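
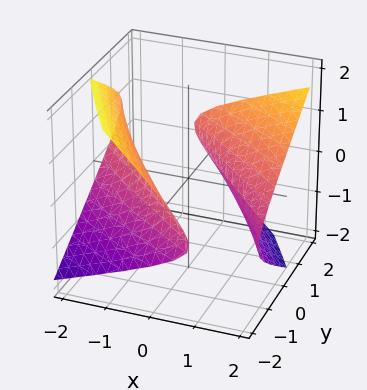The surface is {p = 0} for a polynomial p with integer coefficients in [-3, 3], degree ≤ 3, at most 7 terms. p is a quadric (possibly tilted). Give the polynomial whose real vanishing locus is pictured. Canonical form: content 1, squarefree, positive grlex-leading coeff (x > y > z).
1. I count 2 distinct pieces. Treating them together as one polynomial.
2. deg p = 2. A generic line meets the surface in up to 2 points.
3. From the axis intercepts and sections: it misses every integer gridline on the z-axis.
4. Assembling these constraints gives the stated polynomial.

x^2 + 2*x*y - 2*x*z + y^2 - 3*z^2 - 2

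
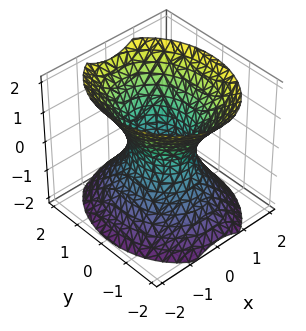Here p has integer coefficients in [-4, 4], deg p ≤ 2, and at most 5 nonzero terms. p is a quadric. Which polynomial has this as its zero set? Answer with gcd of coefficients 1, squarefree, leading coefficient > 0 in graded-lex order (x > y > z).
1. The degree is 2 — one connected sheet with a waist; a quadric.
2. Symmetries: it's symmetric under z → −z, forcing even powers of z; mirror symmetry x ↦ −x ⇒ only even powers of x; the y ↦ −y reflection is a symmetry, so y appears only in even powers.
3. Checking where it meets the axes: among the integer gridlines, it crosses the y-axis at y ∈ {-1, 1}; no z-intercept at any integer in the box.
4. These observations pin down the coefficients.

3*x^2 + 2*y^2 - 2*z^2 - 2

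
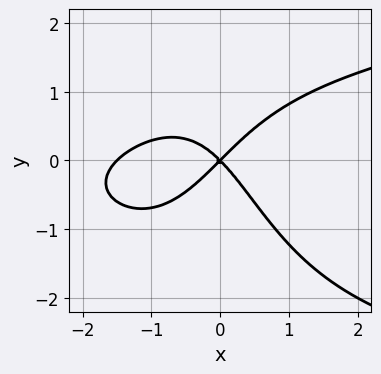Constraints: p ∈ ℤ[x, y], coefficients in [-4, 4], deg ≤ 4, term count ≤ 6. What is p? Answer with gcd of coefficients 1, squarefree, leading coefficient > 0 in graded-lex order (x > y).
2*x^2*y^2 - 2*x^3 + 2*x^2*y - 3*x^2 + 3*y^2

(a) deg p = 4. No degree-3 curve has this shape.
(b) Checking where it meets the axes: one y-axis crossing is at y = 0; it meets the x-axis at x = 0 (among the integer gridlines).
(c) Putting this together gives p.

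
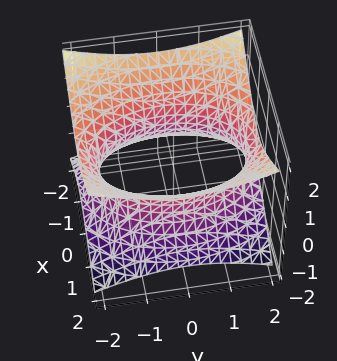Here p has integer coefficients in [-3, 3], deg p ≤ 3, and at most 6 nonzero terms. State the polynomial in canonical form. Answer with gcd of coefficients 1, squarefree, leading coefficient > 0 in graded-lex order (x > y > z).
2*x^2 + y^2 - 3*z^2 - 3

First, the degree is 2 — one connected sheet with a waist; a quadric.
Then, symmetries: the y ↦ −y reflection is a symmetry, so y appears only in even powers; mirror symmetry z ↦ −z ⇒ only even powers of z; the x ↦ −x reflection is a symmetry, so x appears only in even powers.
Then, from the visible intercepts: no z-intercept at any integer in the box.
Finally, these observations pin down the coefficients.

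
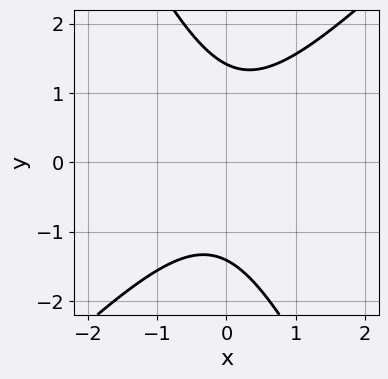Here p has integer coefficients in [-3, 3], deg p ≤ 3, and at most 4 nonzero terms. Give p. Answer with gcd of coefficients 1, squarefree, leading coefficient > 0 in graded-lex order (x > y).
2*x^2 - x*y - y^2 + 2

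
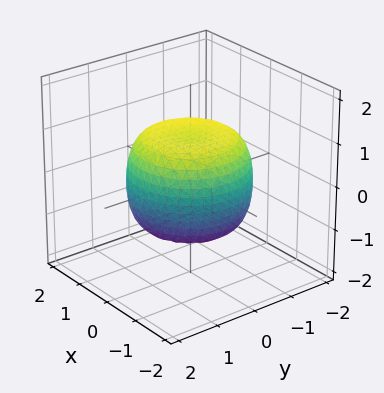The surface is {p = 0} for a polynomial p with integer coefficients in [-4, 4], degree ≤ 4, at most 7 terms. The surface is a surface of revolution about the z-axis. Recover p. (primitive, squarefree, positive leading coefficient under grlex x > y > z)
(a) The degree is 4 — a generic line meets the surface in up to 4 points.
(b) By symmetry, the z-axis is an axis of rotation, so x and y enter only as x² + y².
(c) Checking where it meets the axes: the z-axis gridline crossings are at z ∈ {-1, 1}; a circular section at z = -1 has radius exactly 1.
(d) Assembling these constraints gives the stated polynomial.

2*x^4 + 4*x^2*y^2 + 2*y^4 - 2*x^2 - 2*y^2 + 3*z^2 - 3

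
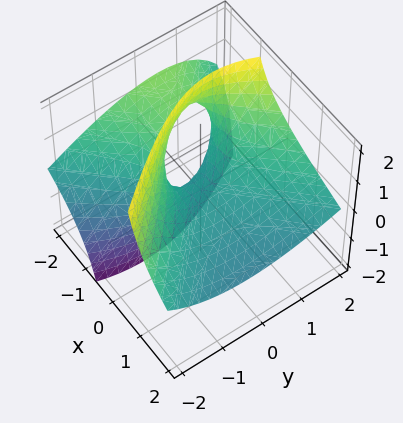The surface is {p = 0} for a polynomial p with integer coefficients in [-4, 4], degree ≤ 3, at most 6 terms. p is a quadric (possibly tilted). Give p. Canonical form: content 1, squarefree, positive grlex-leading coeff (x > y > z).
x^2 + 3*x*z - y^2 + y*z + 2*z

1. Degree: a generic line meets the surface in up to 2 points, so deg p = 2.
2. Against the integer gridlines: it meets the z-axis at z = 0 (among the integer gridlines); one x-axis crossing is at x = 0.
3. Putting this together gives p.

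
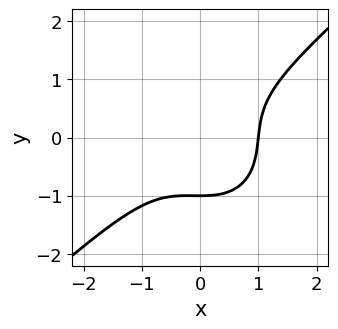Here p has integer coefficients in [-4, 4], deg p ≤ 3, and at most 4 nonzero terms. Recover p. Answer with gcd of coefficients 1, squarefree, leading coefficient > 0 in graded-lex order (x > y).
1. Degree: a generic line meets the curve in up to 3 points, so deg p = 3.
2. From the axis intercepts and sections: it meets the y-axis at y = -1 (among the integer gridlines); it crosses the x-axis at the gridline x = 1.
3. Putting this together gives p.

3*x^3 - x^2*y - 3*y^3 - 3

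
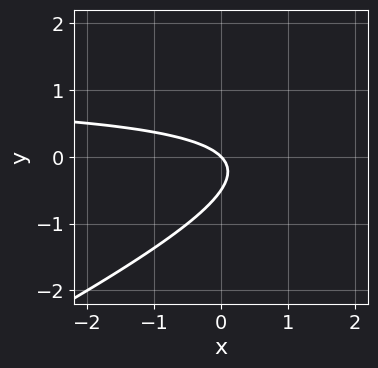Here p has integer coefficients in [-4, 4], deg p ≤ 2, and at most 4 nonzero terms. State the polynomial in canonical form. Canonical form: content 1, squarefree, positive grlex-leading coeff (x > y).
1. The degree is 2 — the shape is more complex than any degree-1 curve.
2. From the visible intercepts: it crosses the x-axis at the gridline x = 0; one y-axis crossing is at y = 0.
3. These observations pin down the coefficients.

x*y - 2*y^2 - x - y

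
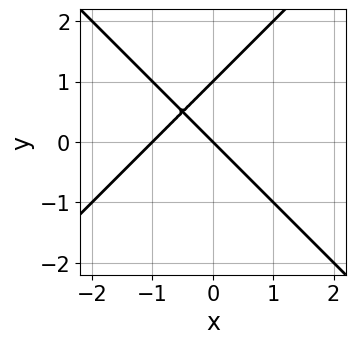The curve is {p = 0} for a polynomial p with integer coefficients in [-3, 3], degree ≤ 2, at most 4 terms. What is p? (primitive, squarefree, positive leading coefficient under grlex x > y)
1. Degree: no degree-1 curve has this shape, so deg p = 2.
2. From the axis intercepts and sections: the x-axis gridline crossings are at x ∈ {-1, 0}; among the integer gridlines, it crosses the y-axis at y ∈ {0, 1}.
3. Fitting integer coefficients to these (and the overall shape) gives p.

x^2 - y^2 + x + y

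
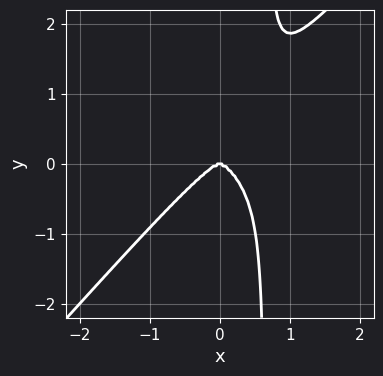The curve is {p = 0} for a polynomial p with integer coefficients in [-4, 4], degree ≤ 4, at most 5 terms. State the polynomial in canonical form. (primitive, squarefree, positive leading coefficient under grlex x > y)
First, deg p = 4.
Next, observable constraints: it meets the y-axis at y = 0 (among the integer gridlines); it crosses the x-axis at the gridline x = 0.
Finally, solving for integer coefficients yields p as stated.

3*x^4 + x^2*y^2 - 3*x*y^3 + 2*y^3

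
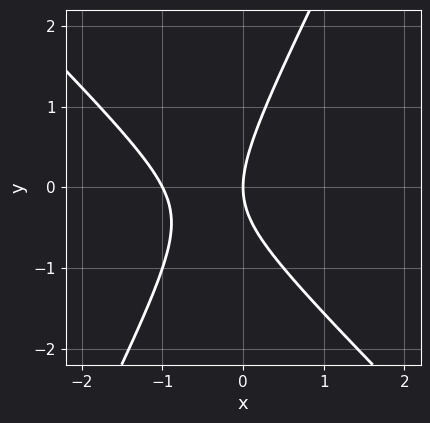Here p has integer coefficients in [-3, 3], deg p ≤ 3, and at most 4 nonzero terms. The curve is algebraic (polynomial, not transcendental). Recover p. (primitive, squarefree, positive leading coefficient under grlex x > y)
First, deg p = 2. No degree-1 curve has this shape.
Then, from the visible intercepts: it meets the y-axis at y = 0 (among the integer gridlines); among the integer gridlines, it crosses the x-axis at x ∈ {-1, 0}.
Finally, matching integer coefficients to the picture gives p.

2*x^2 + x*y - y^2 + 2*x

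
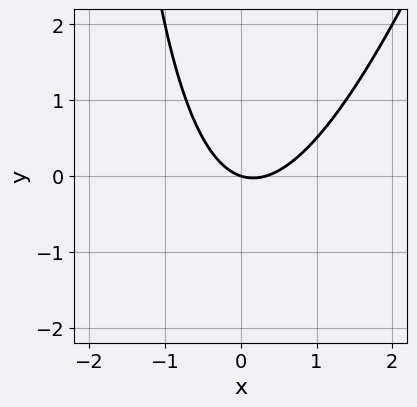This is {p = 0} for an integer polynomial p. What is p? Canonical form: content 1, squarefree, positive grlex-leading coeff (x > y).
First, deg p = 2. No degree-1 curve has this shape.
Next, against the integer gridlines: it crosses the y-axis at the gridline y = 0; one x-axis crossing is at x = 0.
Finally, putting this together gives p.

3*x^2 - x*y - x - 3*y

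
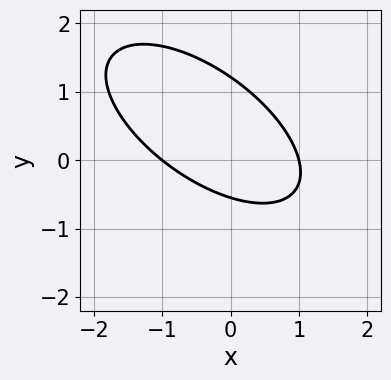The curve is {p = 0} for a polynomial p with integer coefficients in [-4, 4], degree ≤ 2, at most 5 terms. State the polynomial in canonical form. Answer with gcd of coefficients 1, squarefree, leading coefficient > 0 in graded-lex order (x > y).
1. Degree: no degree-1 curve has this shape, so deg p = 2.
2. Against the integer gridlines: among the integer gridlines, it crosses the x-axis at x ∈ {-1, 1}.
3. Putting this together gives p.

2*x^2 + 3*x*y + 3*y^2 - 2*y - 2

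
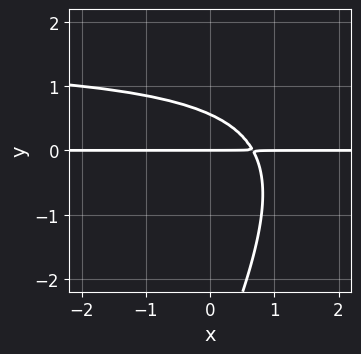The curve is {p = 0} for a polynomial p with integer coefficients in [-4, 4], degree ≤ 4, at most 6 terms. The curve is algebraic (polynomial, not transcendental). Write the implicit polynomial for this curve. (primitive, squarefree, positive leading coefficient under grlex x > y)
First, the degree is 3 — a generic line meets the curve in up to 3 points.
Next, reading off the gridlines: the visible x-axis segment lies entirely on the curve; it crosses the y-axis at the gridline y = 0.
Finally, matching integer coefficients to the picture gives p.

2*x*y^2 - y^3 - 3*x*y - 3*y^2 + 2*y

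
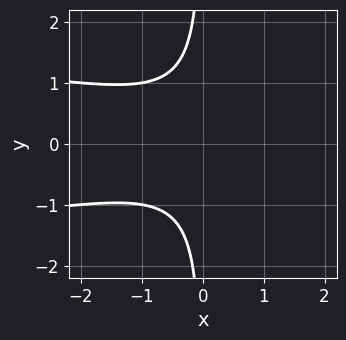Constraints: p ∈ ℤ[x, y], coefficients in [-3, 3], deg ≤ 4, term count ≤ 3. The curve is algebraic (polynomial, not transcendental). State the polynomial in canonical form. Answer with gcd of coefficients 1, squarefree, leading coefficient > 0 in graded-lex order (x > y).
3*x*y^2 + x^2 + 2

1. Degree: the shape is more complex than any degree-2 curve, so deg p = 3.
2. Symmetries: it's symmetric under y → −y, forcing even powers of y.
3. Against the integer gridlines: the curve avoids every integer x-axis point in the box; the curve avoids every integer y-axis point in the box.
4. Together with the visible shape, these determine p as stated.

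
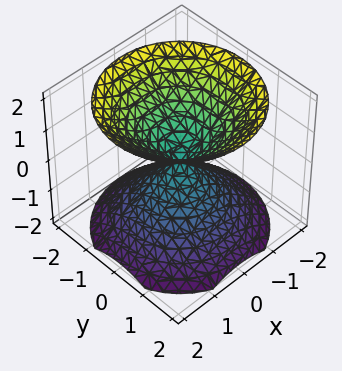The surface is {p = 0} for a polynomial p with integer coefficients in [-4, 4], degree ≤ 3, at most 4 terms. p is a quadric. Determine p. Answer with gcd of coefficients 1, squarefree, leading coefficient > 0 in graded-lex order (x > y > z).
x^2 + y^2 - z^2

1. I count 2 distinct pieces.
2. Degree: two nappes meeting at a single point; a quadric, so deg p = 2.
3. Symmetry: the z-axis is an axis of rotation, so x and y enter only as x² + y²; mirror symmetry z ↦ −z ⇒ only even powers of z.
4. Reading off the gridlines: it meets the z-axis at z = 0 (among the integer gridlines); a circular section at z = -1 has radius exactly 1; it meets the y-axis at y = 0 (among the integer gridlines).
5. Fitting integer coefficients to these (and the overall shape) gives p.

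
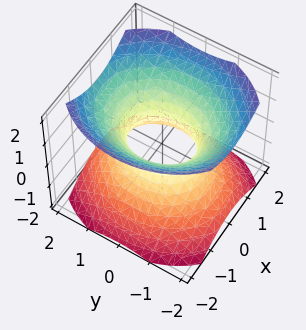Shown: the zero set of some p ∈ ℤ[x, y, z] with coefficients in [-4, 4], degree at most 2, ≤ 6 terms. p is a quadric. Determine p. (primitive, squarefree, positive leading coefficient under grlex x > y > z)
3*x^2 + 2*y^2 - 3*z^2 - 2

First, the degree is 2 — an hourglass — one-sheet hyperboloid; a quadric.
Next, symmetries: the y ↦ −y reflection is a symmetry, so y appears only in even powers; mirror symmetry z ↦ −z ⇒ only even powers of z; mirror symmetry x ↦ −x ⇒ only even powers of x.
Next, from the axis intercepts and sections: it misses every integer gridline on the z-axis; the y-axis gridline crossings are at y ∈ {-1, 1}.
Finally, assembling these constraints gives the stated polynomial.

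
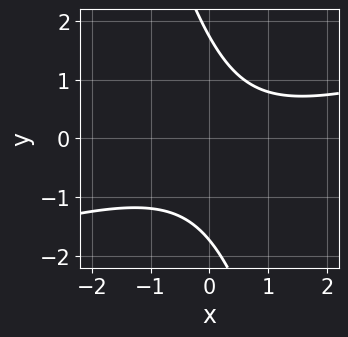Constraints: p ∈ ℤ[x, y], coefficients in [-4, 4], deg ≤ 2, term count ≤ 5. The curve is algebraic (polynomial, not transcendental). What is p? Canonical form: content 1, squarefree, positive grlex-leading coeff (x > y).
x^2 - 3*x*y - y^2 - x + 3

(a) deg p = 2. A generic line meets the curve in up to 2 points.
(b) Observable constraints: it misses every integer gridline on the x-axis.
(c) Putting this together gives p.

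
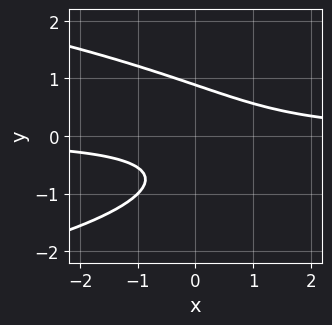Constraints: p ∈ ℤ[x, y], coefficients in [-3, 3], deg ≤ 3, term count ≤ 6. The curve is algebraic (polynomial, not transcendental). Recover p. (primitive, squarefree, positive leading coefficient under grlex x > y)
First, degree: the shape is more complex than any degree-2 curve, so deg p = 3.
Next, from the visible intercepts: no x-intercept at any integer in the box.
Finally, these observations pin down the coefficients.

3*y^3 + 3*x*y + y^2 - y - 2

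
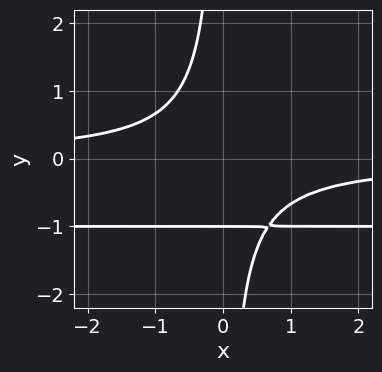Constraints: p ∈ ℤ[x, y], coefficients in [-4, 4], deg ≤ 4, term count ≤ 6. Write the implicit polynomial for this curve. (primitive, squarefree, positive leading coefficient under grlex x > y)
3*x*y^2 + 3*x*y + 2*y + 2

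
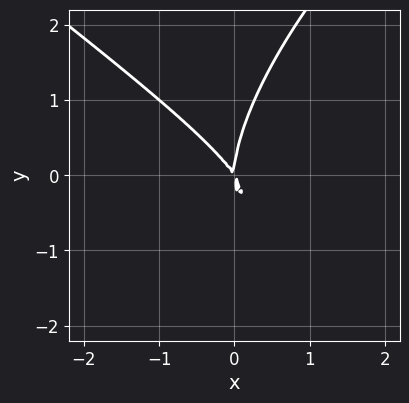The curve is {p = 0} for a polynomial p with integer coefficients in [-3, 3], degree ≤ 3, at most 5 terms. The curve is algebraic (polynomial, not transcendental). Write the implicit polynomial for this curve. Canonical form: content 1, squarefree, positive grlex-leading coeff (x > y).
x^3 - x*y^2 + y^3 - 3*x^2 - 2*x*y

(a) deg p = 3. The shape is more complex than any degree-2 curve.
(b) Reading off the gridlines: it crosses the x-axis at the gridline x = 0; it meets the y-axis at y = 0 (among the integer gridlines).
(c) Putting this together gives p.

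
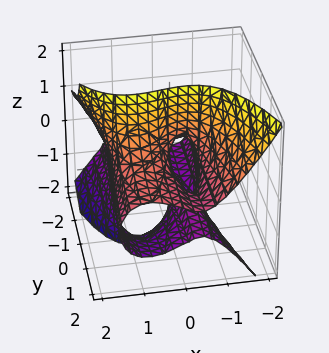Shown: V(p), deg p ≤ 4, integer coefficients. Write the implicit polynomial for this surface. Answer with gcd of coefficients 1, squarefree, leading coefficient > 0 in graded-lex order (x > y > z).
(a) deg p = 3.
(b) Checking where it meets the axes: the visible y-axis segment lies entirely on the surface; it crosses the x-axis at the gridline x = 0; the visible z-axis segment lies entirely on the surface.
(c) Assembling these constraints gives the stated polynomial.

3*x^3 + 3*y*z^2 - 2*x^2 + 3*y*z - 3*x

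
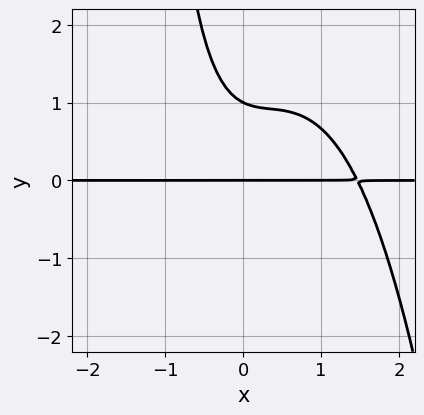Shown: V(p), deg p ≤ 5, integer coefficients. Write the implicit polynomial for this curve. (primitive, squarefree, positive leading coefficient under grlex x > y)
2*x^3*y - 2*x^2*y + x*y^2 + 2*y^2 - 2*y

1. The degree is 4 — no degree-3 curve has this shape.
2. From the visible intercepts: among the integer gridlines, it crosses the y-axis at y ∈ {0, 1}; the visible x-axis segment lies entirely on the curve.
3. Assembling these constraints gives the stated polynomial.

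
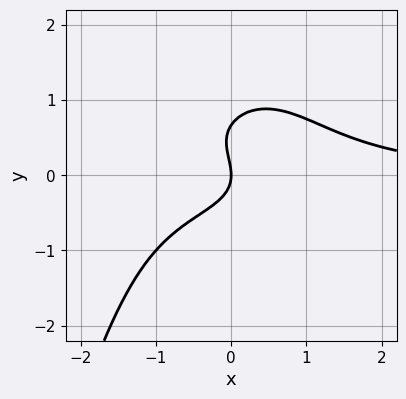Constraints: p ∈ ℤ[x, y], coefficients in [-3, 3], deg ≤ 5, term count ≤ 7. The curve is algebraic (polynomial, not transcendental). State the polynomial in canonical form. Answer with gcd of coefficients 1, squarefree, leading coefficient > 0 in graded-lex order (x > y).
x^3*y + 2*x^2*y^2 + 3*y^3 - 2*y^2 - 2*x

(a) The degree is 4 — a generic line meets the curve in up to 4 points.
(b) Reading off the gridlines: one x-axis crossing is at x = 0; it meets the y-axis at y = 0 (among the integer gridlines).
(c) Putting this together gives p.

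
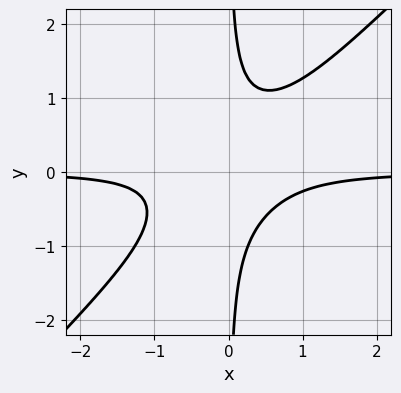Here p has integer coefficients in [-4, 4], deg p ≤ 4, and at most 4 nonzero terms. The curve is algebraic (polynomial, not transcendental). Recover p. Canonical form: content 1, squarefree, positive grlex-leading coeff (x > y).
3*x^2*y - 3*x*y^2 + 1

First, the degree is 3 — no degree-2 curve has this shape.
Next, observable constraints: the curve avoids every integer x-axis point in the box; it misses every integer gridline on the y-axis.
Finally, these observations pin down the coefficients.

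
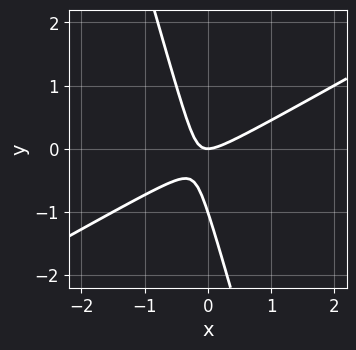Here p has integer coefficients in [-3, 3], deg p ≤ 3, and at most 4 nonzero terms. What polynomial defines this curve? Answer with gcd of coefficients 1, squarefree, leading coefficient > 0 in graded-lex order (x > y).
deg p = 2. No degree-1 curve has this shape.
From the axis intercepts and sections: it crosses the x-axis at the gridline x = 0; the y-axis gridline crossings are at y ∈ {-1, 0}.
Fitting integer coefficients to these (and the overall shape) gives p.

2*x^2 - 3*x*y - y^2 - y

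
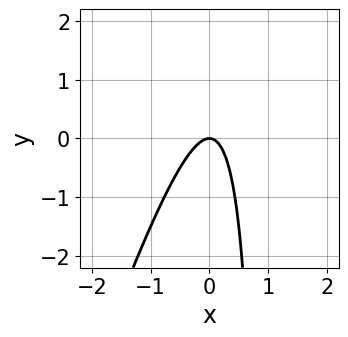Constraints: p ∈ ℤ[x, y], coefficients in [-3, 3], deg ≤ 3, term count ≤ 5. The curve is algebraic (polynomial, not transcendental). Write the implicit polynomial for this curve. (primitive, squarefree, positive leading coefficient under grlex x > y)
3*x^2 - x*y + y

(a) The degree is 2 — the shape is more complex than any degree-1 curve.
(b) Checking where it meets the axes: it crosses the y-axis at the gridline y = 0; it meets the x-axis at x = 0 (among the integer gridlines).
(c) Putting this together gives p.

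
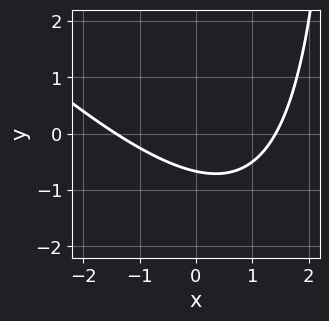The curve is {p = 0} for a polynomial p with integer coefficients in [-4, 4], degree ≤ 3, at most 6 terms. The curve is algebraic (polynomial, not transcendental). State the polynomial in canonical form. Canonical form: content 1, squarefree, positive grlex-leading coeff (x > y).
x^2 + x*y - 3*y - 2

First, degree: a generic line meets the curve in up to 2 points, so deg p = 2.
Finally, matching integer coefficients to the picture gives p.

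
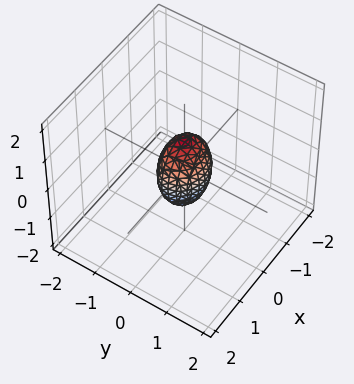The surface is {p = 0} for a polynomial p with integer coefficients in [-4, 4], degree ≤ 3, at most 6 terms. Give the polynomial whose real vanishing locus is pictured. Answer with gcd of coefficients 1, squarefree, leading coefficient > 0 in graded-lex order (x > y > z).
First, deg p = 2.
Next, symmetries: the x ↦ −x reflection is a symmetry, so x appears only in even powers; it's symmetric under z → −z, forcing even powers of z; it's symmetric under y → −y, forcing even powers of y.
Next, from the axis intercepts and sections: among the integer gridlines, it crosses the z-axis at z ∈ {-1, 1}.
Finally, solving for integer coefficients yields p as stated.

2*x^2 + 3*y^2 + z^2 - 1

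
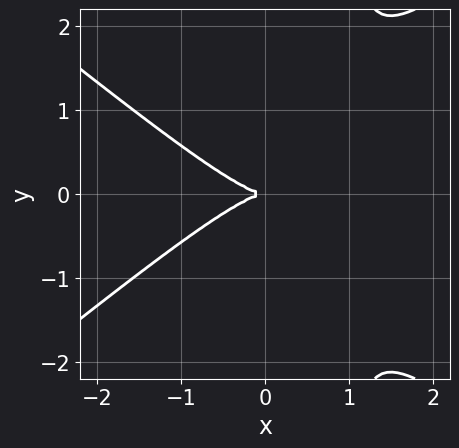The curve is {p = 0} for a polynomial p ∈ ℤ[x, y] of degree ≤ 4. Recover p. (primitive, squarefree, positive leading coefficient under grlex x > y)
2*x^3 - 3*x*y^2 + 3*y^2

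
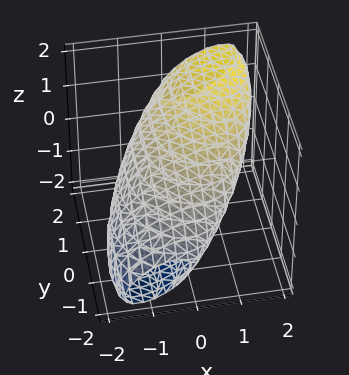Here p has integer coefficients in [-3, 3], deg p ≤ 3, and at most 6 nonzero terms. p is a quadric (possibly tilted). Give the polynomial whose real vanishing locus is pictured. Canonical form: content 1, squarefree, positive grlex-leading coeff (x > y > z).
2*x^2 - 3*x*z + y^2 - 2*y*z + 3*z^2 - 3

1. The degree is 2 — no degree-1 surface has this shape.
2. Observable constraints: the z-axis gridline crossings are at z ∈ {-1, 1}.
3. These observations pin down the coefficients.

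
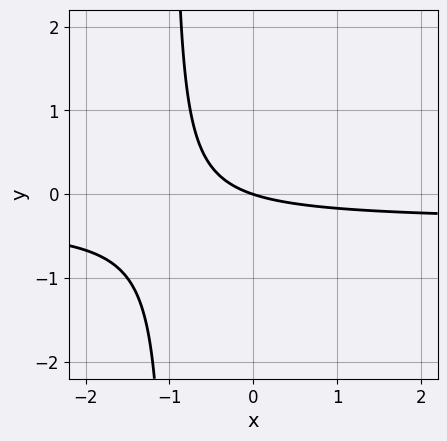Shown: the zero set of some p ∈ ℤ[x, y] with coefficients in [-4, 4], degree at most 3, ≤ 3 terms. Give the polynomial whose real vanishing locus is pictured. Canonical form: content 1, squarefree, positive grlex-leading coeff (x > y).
3*x*y + x + 3*y

First, deg p = 2. A generic line meets the curve in up to 2 points.
Next, checking where it meets the axes: one y-axis crossing is at y = 0; it meets the x-axis at x = 0 (among the integer gridlines).
Finally, solving for integer coefficients yields p as stated.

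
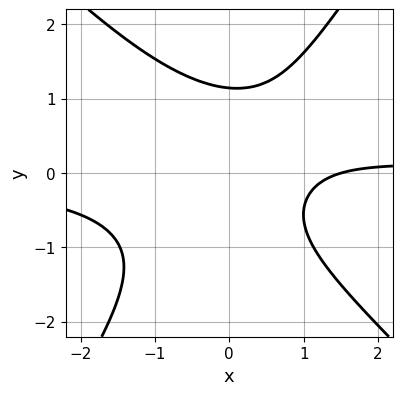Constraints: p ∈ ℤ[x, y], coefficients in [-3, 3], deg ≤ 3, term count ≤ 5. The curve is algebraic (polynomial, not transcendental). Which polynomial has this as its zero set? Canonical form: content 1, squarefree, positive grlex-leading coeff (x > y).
First, deg p = 3. No degree-2 curve has this shape.
Finally, putting this together gives p.

3*x^2*y + x*y^2 - 2*y^3 - 2*x + 3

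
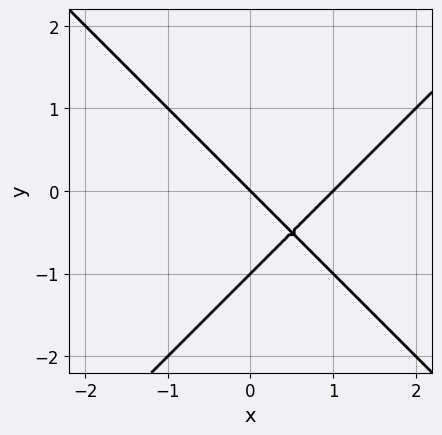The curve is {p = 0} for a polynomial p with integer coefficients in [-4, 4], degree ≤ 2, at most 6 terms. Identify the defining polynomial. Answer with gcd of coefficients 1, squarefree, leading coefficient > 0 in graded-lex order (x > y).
(a) The degree is 2 — the shape is more complex than any degree-1 curve.
(b) From the visible intercepts: the y-axis gridline crossings are at y ∈ {-1, 0}; among the integer gridlines, it crosses the x-axis at x ∈ {0, 1}.
(c) These observations pin down the coefficients.

x^2 - y^2 - x - y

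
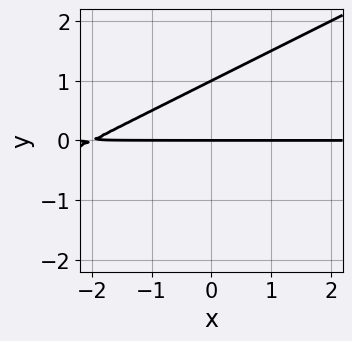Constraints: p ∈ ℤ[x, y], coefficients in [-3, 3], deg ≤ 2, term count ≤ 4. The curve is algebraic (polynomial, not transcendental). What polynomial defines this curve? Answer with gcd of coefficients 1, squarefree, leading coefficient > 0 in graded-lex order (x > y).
The degree is 2 — a generic line meets the curve in up to 2 points.
From the axis intercepts and sections: the y-axis gridline crossings are at y ∈ {0, 1}; the visible x-axis segment lies entirely on the curve.
The integer polynomial consistent with all of this is the stated p.

x*y - 2*y^2 + 2*y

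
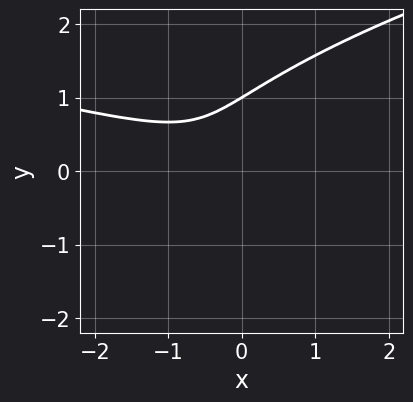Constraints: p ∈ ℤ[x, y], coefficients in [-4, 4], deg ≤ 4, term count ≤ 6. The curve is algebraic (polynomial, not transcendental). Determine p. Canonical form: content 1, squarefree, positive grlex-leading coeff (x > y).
deg p = 3. A generic line meets the curve in up to 3 points.
Against the integer gridlines: it misses every integer gridline on the x-axis; one y-axis crossing is at y = 1.
Putting this together gives p.

3*y^3 - x^2 - 3*x*y - 2*y^2 - 1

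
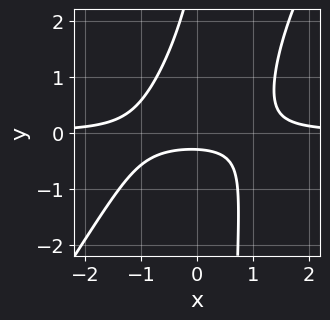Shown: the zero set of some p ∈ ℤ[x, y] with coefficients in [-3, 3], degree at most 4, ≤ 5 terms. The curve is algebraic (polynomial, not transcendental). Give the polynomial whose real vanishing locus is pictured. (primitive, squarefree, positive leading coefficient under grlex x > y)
First, deg p = 3.
Then, checking where it meets the axes: no x-intercept at any integer in the box.
Finally, fitting integer coefficients to these (and the overall shape) gives p.

3*x^2*y - 2*x*y^2 + y^2 - 3*y - 1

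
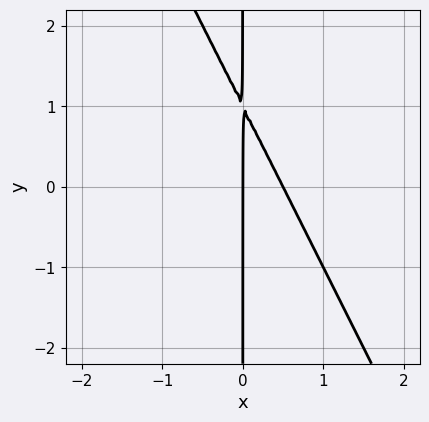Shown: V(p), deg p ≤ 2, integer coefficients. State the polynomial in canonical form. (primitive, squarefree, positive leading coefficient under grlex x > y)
2*x^2 + x*y - x

(a) deg p = 2. The shape is more complex than any degree-1 curve.
(b) Reading off the gridlines: the visible y-axis segment lies entirely on the curve; one x-axis crossing is at x = 0.
(c) These observations pin down the coefficients.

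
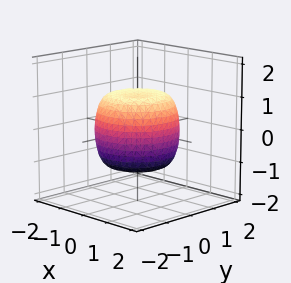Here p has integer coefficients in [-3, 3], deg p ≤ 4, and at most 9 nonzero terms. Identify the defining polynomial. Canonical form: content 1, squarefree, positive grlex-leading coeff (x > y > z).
x^4 + 2*x^2*y^2 + y^4 - x^2 - y^2 + z^2 - 1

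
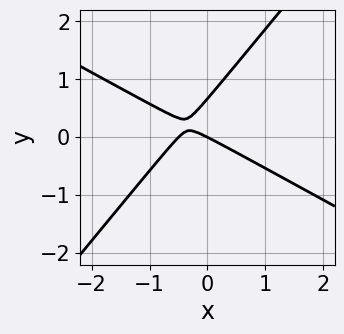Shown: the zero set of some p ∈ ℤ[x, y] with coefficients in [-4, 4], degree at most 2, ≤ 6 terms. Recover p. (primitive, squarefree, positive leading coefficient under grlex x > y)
1. The degree is 2 — a generic line meets the curve in up to 2 points.
2. Reading off the gridlines: it meets the x-axis at x = 0 (among the integer gridlines); it crosses the y-axis at the gridline y = 0.
3. Assembling these constraints gives the stated polynomial.

2*x^2 + 2*x*y - 3*y^2 + x + 2*y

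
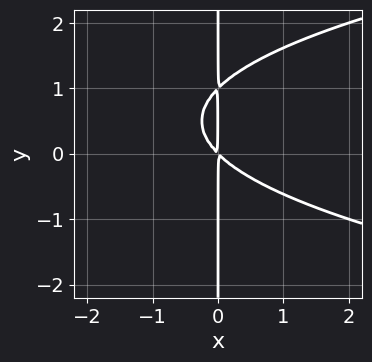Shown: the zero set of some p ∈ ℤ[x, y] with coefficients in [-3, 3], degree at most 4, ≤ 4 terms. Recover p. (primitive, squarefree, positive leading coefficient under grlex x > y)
x*y^2 - x^2 - x*y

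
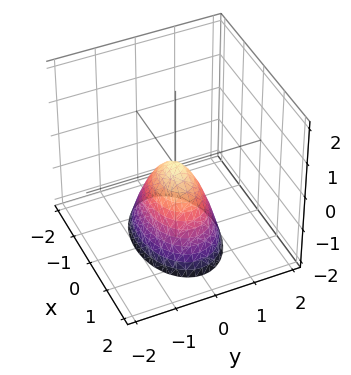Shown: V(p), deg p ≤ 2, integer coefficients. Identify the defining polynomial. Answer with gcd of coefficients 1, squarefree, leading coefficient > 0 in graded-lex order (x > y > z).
(a) The degree is 2 — a single bowl opening along one axis; a quadric.
(b) Symmetries: mirror symmetry y ↦ −y ⇒ only even powers of y; it's symmetric under x → −x, forcing even powers of x.
(c) Observable constraints: one y-axis crossing is at y = 0; one z-axis crossing is at z = 0.
(d) Fitting integer coefficients to these (and the overall shape) gives p.

x^2 + 2*y^2 + z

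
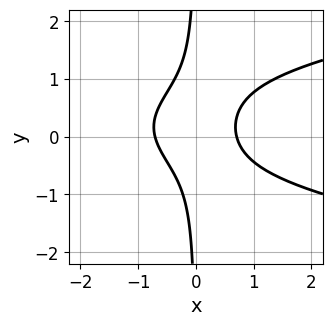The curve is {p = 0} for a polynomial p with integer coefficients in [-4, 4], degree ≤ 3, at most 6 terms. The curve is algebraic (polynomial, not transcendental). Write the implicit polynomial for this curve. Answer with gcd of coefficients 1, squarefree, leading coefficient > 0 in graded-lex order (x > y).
3*x*y^2 - 2*x^2 - x*y + 1

deg p = 3. No degree-2 curve has this shape.
Reading off the gridlines: it misses every integer gridline on the y-axis.
Matching integer coefficients to the picture gives p.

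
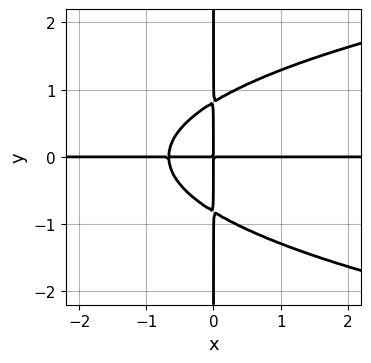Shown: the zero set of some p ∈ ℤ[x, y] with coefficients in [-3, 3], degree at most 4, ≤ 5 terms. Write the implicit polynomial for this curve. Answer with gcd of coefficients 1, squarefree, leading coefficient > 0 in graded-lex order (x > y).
3*x*y^3 - 3*x^2*y - 2*x*y

deg p = 4.
Reading off the gridlines: the visible y-axis segment lies entirely on the curve; the visible x-axis segment lies entirely on the curve.
Together with the visible shape, these determine p as stated.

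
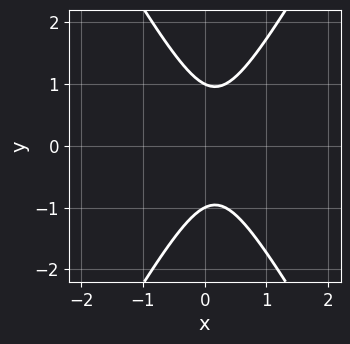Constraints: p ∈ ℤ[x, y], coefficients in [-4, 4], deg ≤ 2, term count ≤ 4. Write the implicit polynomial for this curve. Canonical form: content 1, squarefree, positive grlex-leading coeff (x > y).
(a) Degree: a generic line meets the curve in up to 2 points, so deg p = 2.
(b) Symmetries: mirror symmetry y ↦ −y ⇒ only even powers of y.
(c) From the axis intercepts and sections: no x-intercept at any integer in the box; among the integer gridlines, it crosses the y-axis at y ∈ {-1, 1}.
(d) Together with the visible shape, these determine p as stated.

3*x^2 - y^2 - x + 1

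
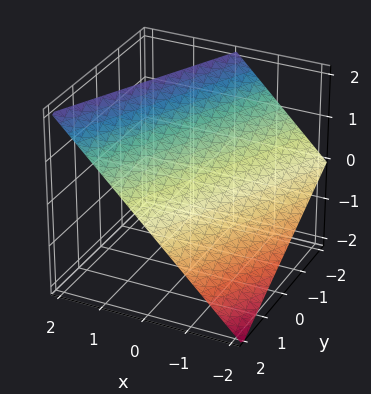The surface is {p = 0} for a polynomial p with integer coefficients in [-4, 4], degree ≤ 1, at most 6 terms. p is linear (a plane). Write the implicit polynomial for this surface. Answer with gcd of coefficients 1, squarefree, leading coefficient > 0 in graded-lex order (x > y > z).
2*x - y - 2*z + 2

1. Degree: every cross-section is a straight line — this is a plane, so deg p = 1.
2. Observable constraints: one x-axis crossing is at x = -1; it meets the y-axis at y = 2 (among the integer gridlines); it meets the z-axis at z = 1 (among the integer gridlines).
3. These observations pin down the coefficients.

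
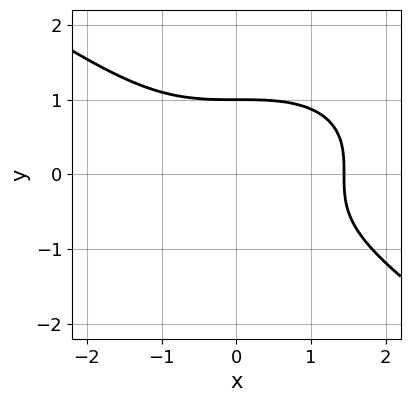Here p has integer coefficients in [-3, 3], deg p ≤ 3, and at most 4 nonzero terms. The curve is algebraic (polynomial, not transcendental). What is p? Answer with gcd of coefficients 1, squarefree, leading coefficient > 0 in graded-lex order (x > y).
x^3 + 3*y^3 - 3

First, the degree is 3 — a generic line meets the curve in up to 3 points.
Then, from the visible intercepts: it crosses the y-axis at the gridline y = 1.
Finally, these observations pin down the coefficients.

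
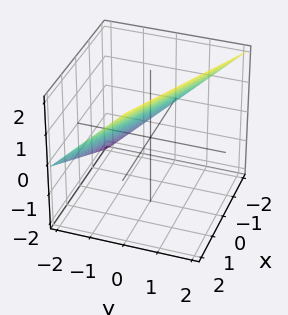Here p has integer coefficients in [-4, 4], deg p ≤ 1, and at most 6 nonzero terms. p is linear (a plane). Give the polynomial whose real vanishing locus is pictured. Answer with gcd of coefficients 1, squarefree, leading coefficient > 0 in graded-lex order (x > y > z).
1. deg p = 1.
2. Observable constraints: it meets the y-axis at y = -1 (among the integer gridlines); it meets the z-axis at z = 1 (among the integer gridlines); it meets the x-axis at x = -2 (among the integer gridlines).
3. Together with the visible shape, these determine p as stated.

x + 2*y - 2*z + 2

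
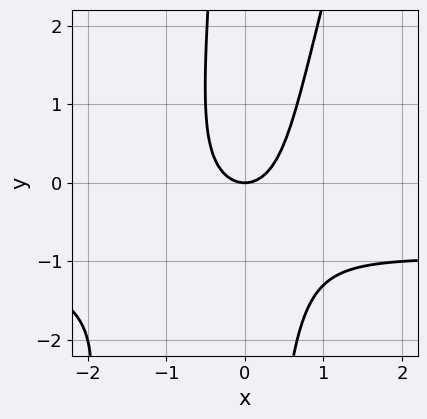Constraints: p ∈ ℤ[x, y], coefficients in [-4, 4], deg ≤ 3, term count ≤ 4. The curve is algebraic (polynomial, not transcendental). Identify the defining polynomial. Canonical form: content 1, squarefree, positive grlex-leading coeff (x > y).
1. The degree is 3 — the shape is more complex than any degree-2 curve.
2. Against the integer gridlines: it meets the x-axis at x = 0 (among the integer gridlines); it crosses the y-axis at the gridline y = 0.
3. These observations pin down the coefficients.

3*x^2*y - x*y^2 + 3*x^2 - 2*y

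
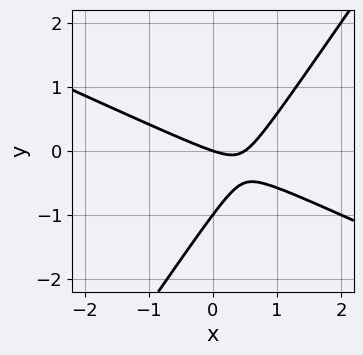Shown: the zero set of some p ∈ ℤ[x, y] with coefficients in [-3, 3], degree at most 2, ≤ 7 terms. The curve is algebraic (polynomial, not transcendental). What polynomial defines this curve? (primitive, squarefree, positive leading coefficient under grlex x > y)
1. The degree is 2 — a generic line meets the curve in up to 2 points.
2. From the axis intercepts and sections: it crosses the x-axis at the gridline x = 0; among the integer gridlines, it crosses the y-axis at y ∈ {-1, 0}.
3. Putting this together gives p.

2*x^2 + 3*x*y - 3*y^2 - x - 3*y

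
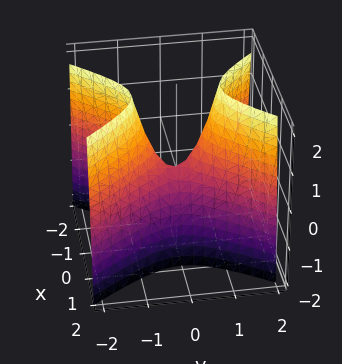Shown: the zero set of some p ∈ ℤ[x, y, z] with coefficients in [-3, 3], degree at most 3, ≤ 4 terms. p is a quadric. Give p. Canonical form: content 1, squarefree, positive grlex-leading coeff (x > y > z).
Degree: a saddle surface; a quadric, so deg p = 2.
Symmetries: the x ↦ −x reflection is a symmetry, so x appears only in even powers; the y ↦ −y reflection is a symmetry, so y appears only in even powers.
From the visible intercepts: it meets the z-axis at z = 0 (among the integer gridlines); one y-axis crossing is at y = 0.
Matching integer coefficients to the picture gives p.

3*x^2 - 2*y^2 + z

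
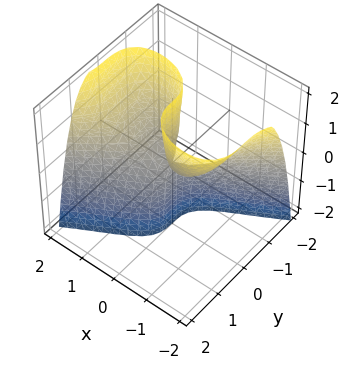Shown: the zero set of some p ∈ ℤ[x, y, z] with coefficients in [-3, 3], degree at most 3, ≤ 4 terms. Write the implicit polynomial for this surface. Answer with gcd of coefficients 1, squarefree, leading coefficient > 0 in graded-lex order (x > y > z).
x^3 - 3*y^3 - 2*x*z

First, deg p = 3. No degree-2 surface has this shape.
Then, from the axis intercepts and sections: the visible z-axis segment lies entirely on the surface; it crosses the y-axis at the gridline y = 0; it meets the x-axis at x = 0 (among the integer gridlines).
Finally, together with the visible shape, these determine p as stated.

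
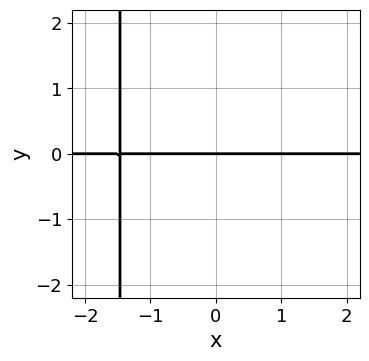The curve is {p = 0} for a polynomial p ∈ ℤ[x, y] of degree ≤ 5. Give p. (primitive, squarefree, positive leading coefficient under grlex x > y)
x^3*y + x^2*y + y

1. The degree is 4 — no degree-3 curve has this shape.
2. From the visible intercepts: the visible x-axis segment lies entirely on the curve; it crosses the y-axis at the gridline y = 0.
3. Assembling these constraints gives the stated polynomial.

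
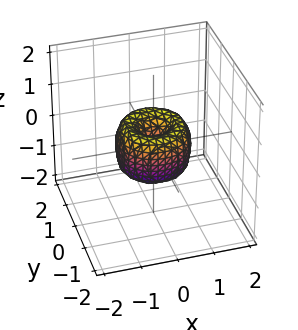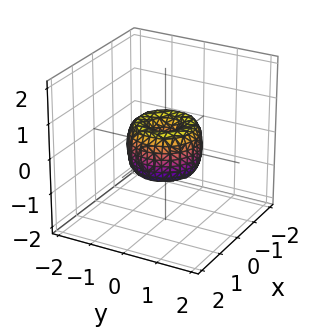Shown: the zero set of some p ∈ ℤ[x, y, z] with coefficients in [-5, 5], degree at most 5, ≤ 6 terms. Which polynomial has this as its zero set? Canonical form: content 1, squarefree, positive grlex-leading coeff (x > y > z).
2*x^4 + 4*x^2*y^2 + 2*y^4 - 2*x^2 - 2*y^2 + z^2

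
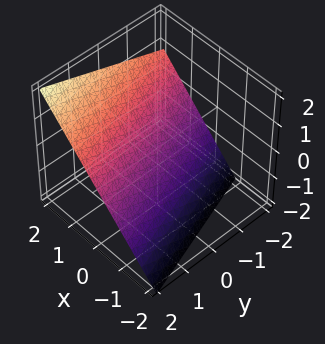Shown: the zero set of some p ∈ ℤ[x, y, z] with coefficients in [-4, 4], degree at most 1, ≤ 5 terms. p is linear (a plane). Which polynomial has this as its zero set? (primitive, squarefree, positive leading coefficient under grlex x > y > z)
(a) The degree is 1 — the surface is flat (a plane).
(b) Observable constraints: it meets the y-axis at y = 2 (among the integer gridlines).
(c) Together with the visible shape, these determine p as stated.

3*x + y - 3*z - 2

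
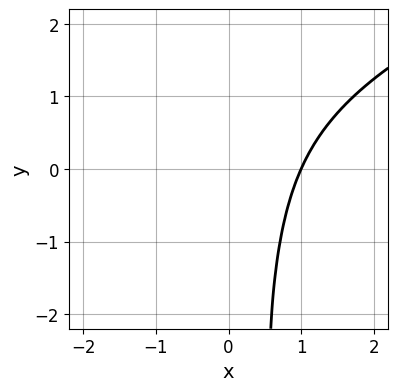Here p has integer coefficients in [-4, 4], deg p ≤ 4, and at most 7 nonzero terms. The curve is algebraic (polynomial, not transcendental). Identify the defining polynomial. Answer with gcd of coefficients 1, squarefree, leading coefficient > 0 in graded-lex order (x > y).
First, deg p = 4. The shape is more complex than any degree-3 curve.
Next, checking where it meets the axes: no y-intercept at any integer in the box; one x-axis crossing is at x = 1.
Finally, matching integer coefficients to the picture gives p.

x^2*y^2 - 3*x^3 + 2*x^2*y + 2*x*y + 3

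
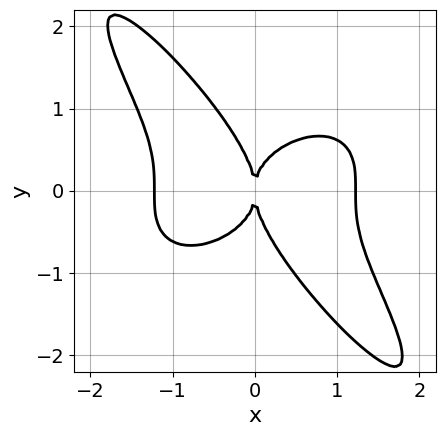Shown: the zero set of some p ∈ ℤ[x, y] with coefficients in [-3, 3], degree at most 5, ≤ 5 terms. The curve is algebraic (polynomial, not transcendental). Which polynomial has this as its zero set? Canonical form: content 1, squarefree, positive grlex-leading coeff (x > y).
(a) Degree: no degree-3 curve has this shape, so deg p = 4.
(b) Checking where it meets the axes: it crosses the x-axis at the gridline x = 0; it crosses the y-axis at the gridline y = 0.
(c) Putting this together gives p.

2*x^4 + 3*x*y^3 + 2*y^4 - 3*x^2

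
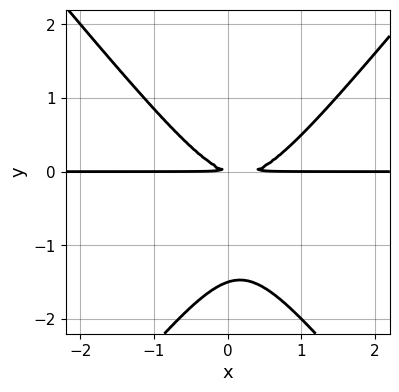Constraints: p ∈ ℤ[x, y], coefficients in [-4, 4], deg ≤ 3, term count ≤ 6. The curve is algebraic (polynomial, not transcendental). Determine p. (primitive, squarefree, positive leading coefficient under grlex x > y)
1. The degree is 3 — the shape is more complex than any degree-2 curve.
2. Checking where it meets the axes: the visible x-axis segment lies entirely on the curve.
3. Putting this together gives p.

3*x^2*y - 2*y^3 - x*y - 3*y^2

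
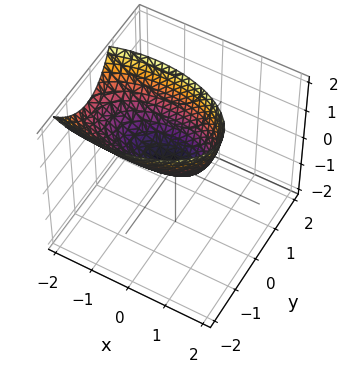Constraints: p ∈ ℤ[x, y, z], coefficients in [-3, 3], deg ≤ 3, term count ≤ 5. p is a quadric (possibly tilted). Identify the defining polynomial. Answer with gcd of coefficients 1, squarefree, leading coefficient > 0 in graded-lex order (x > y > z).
1. Degree: the shape is more complex than any degree-1 surface, so deg p = 2.
2. From the axis intercepts and sections: it crosses the x-axis at the gridline x = 0; one z-axis crossing is at z = 0.
3. These observations pin down the coefficients.

x^2 + x*z + 3*y^2 + y*z - 2*z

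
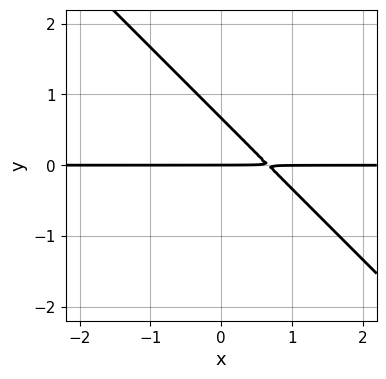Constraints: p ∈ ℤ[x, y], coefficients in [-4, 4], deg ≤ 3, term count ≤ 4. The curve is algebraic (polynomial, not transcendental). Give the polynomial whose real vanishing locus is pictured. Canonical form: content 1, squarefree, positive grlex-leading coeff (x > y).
1. deg p = 2. No degree-1 curve has this shape.
2. Against the integer gridlines: every point of the x-axis in the box is on the curve; it crosses the y-axis at the gridline y = 0.
3. Matching integer coefficients to the picture gives p.

3*x*y + 3*y^2 - 2*y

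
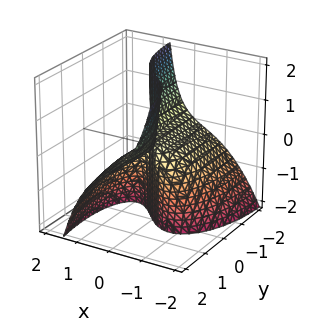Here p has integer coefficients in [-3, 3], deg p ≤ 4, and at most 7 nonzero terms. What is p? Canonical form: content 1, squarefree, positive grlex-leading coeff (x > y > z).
(a) Degree: no degree-2 surface has this shape, so deg p = 3.
(b) Against the integer gridlines: the visible y-axis segment lies entirely on the surface; the visible z-axis segment lies entirely on the surface.
(c) Putting this together gives p.

3*x^3 + x*y^2 - x*y*z + 3*x*z + 3*y*z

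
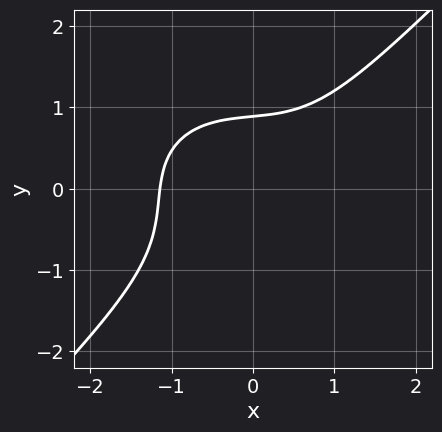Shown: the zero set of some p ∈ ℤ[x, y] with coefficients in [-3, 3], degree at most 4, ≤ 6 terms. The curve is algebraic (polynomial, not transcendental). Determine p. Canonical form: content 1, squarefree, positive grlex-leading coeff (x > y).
First, the degree is 3 — the shape is more complex than any degree-2 curve.
Finally, putting this together gives p.

2*x^3 + x*y^2 - 3*y^3 - y + 3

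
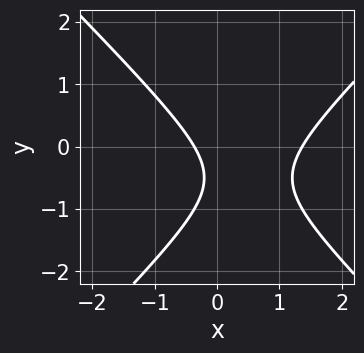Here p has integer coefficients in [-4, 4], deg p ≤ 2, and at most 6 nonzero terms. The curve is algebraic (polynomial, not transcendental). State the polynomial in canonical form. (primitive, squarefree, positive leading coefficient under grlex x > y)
1. Degree: the shape is more complex than any degree-1 curve, so deg p = 2.
2. Reading off the gridlines: the curve avoids every integer y-axis point in the box.
3. The integer polynomial consistent with all of this is the stated p.

2*x^2 - 2*y^2 - 2*x - 2*y - 1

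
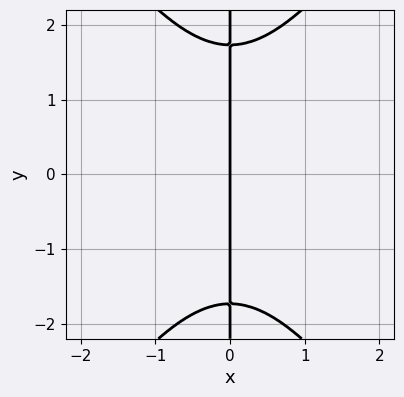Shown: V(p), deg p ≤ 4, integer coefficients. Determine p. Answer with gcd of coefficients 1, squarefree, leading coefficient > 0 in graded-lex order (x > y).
(a) deg p = 3. The shape is more complex than any degree-2 curve.
(b) Symmetries: it's symmetric under y → −y, forcing even powers of y.
(c) Observable constraints: every point of the y-axis in the box is on the curve; it crosses the x-axis at the gridline x = 0.
(d) The integer polynomial consistent with all of this is the stated p.

2*x^3 - x*y^2 + 3*x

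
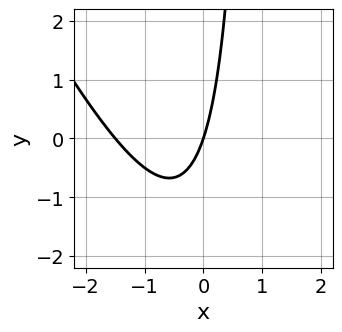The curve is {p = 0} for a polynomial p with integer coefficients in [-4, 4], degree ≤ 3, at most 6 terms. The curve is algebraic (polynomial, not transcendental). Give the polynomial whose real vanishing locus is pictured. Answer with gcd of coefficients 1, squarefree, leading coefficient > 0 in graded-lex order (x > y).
2*x^2 + x*y + 3*x - y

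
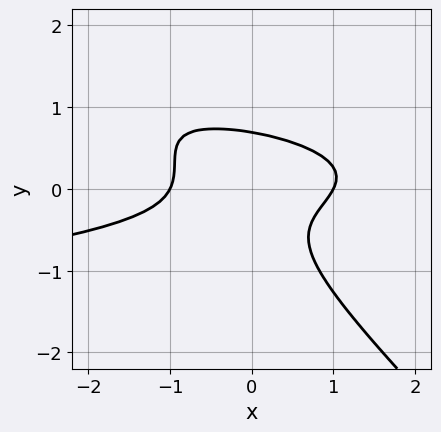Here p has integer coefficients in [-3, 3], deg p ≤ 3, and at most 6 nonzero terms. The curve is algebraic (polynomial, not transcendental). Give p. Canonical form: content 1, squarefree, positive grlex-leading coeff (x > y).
3*x*y^2 + 3*y^3 + x^2 - x*y - 1

1. deg p = 3.
2. Reading off the gridlines: the x-axis gridline crossings are at x ∈ {-1, 1}.
3. Assembling these constraints gives the stated polynomial.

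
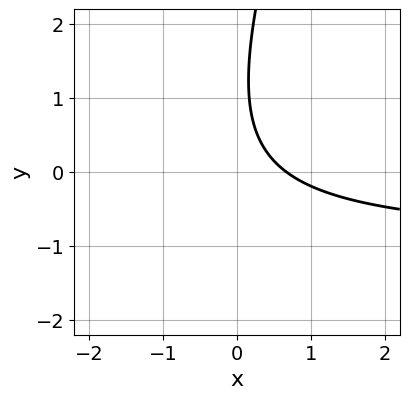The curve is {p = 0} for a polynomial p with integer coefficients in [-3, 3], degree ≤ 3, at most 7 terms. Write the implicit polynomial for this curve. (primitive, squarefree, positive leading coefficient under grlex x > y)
3*x*y - y^2 + 3*x + 2*y - 2

(a) The degree is 2 — a generic line meets the curve in up to 2 points.
(b) Reading off the gridlines: the curve avoids every integer y-axis point in the box.
(c) The integer polynomial consistent with all of this is the stated p.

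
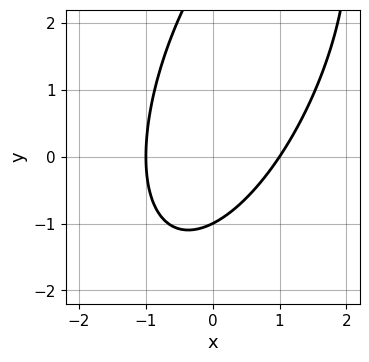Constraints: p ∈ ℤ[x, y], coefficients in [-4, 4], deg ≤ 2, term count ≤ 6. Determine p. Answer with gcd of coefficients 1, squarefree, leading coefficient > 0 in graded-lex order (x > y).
First, degree: no degree-1 curve has this shape, so deg p = 2.
Next, checking where it meets the axes: it crosses the y-axis at the gridline y = -1; the x-axis gridline crossings are at x ∈ {-1, 1}.
Finally, these observations pin down the coefficients.

3*x^2 - 2*x*y + y^2 - 2*y - 3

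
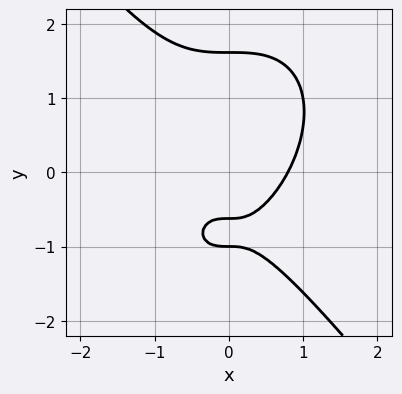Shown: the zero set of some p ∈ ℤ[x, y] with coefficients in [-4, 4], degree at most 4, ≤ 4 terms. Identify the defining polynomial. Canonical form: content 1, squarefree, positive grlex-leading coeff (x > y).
2*x^3 + y^3 - 2*y - 1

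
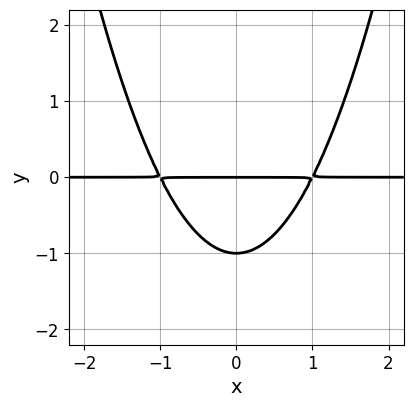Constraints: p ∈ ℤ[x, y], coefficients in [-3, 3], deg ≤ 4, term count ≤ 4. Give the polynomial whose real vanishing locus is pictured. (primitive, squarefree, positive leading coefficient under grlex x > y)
x^2*y - y^2 - y

(a) deg p = 3. The shape is more complex than any degree-2 curve.
(b) Symmetries: the x ↦ −x reflection is a symmetry, so x appears only in even powers.
(c) From the visible intercepts: the y-axis gridline crossings are at y ∈ {-1, 0}; every point of the x-axis in the box is on the curve.
(d) Fitting integer coefficients to these (and the overall shape) gives p.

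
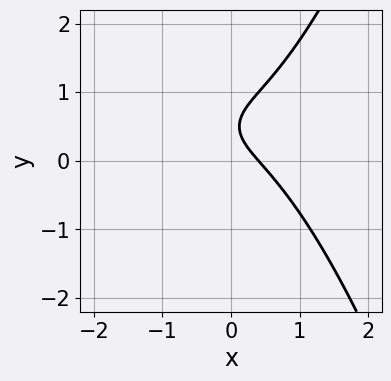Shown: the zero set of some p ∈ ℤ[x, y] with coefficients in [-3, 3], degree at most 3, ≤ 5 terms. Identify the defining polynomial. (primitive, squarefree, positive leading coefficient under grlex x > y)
3*x^3 - 3*y^2 + 2*x + 3*y - 1

(a) The degree is 3 — a generic line meets the curve in up to 3 points.
(b) Against the integer gridlines: no y-intercept at any integer in the box.
(c) These observations pin down the coefficients.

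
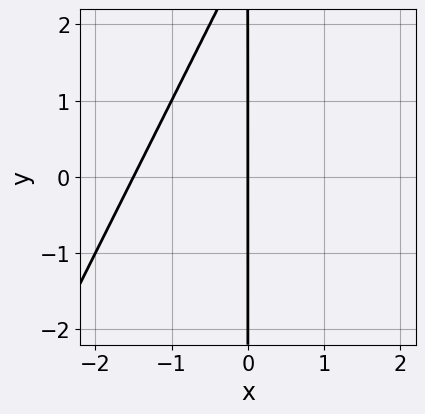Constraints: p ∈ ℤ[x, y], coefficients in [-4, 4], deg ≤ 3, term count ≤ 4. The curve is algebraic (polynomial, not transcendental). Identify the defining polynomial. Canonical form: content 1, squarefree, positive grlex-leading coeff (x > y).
2*x^2 - x*y + 3*x

1. deg p = 2. The shape is more complex than any degree-1 curve.
2. From the axis intercepts and sections: one x-axis crossing is at x = 0; the visible y-axis segment lies entirely on the curve.
3. Together with the visible shape, these determine p as stated.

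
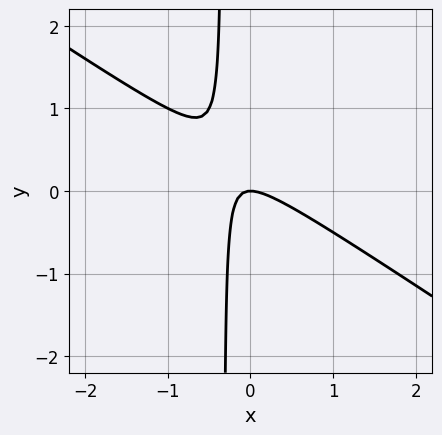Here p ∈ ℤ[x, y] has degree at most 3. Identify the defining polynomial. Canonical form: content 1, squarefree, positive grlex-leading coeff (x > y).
2*x^2 + 3*x*y + y

(a) Degree: a generic line meets the curve in up to 2 points, so deg p = 2.
(b) From the visible intercepts: it meets the y-axis at y = 0 (among the integer gridlines); it meets the x-axis at x = 0 (among the integer gridlines).
(c) Solving for integer coefficients yields p as stated.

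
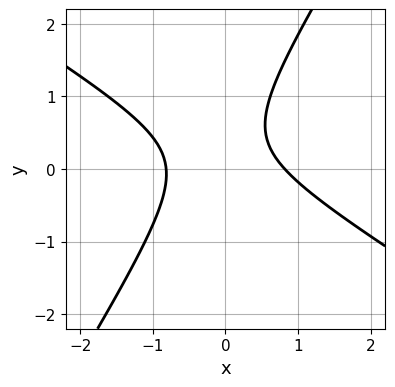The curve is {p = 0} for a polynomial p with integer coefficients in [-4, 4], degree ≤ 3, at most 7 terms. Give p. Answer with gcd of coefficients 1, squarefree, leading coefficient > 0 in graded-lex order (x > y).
3*x^2 + 3*x*y - 3*y^2 + 2*y - 2

(a) deg p = 2. The shape is more complex than any degree-1 curve.
(b) Observable constraints: no y-intercept at any integer in the box.
(c) These observations pin down the coefficients.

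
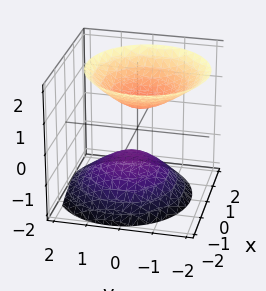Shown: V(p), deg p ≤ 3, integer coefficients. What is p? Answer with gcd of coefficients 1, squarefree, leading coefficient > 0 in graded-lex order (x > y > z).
3*x^2 + 3*y^2 + y*z - 3*z^2 + 2

(a) The picture has 2 separate pieces. Treating them together as one polynomial.
(b) Degree: no degree-1 surface has this shape, so deg p = 2.
(c) Checking where it meets the axes: the surface avoids every integer x-axis point in the box; no y-intercept at any integer in the box.
(d) The integer polynomial consistent with all of this is the stated p.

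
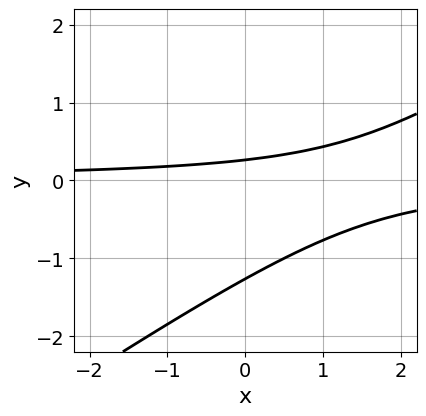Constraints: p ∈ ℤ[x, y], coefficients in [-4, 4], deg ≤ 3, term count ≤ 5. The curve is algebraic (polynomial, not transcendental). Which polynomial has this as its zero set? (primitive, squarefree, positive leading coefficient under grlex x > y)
2*x*y - 3*y^2 - 3*y + 1

(a) Degree: the shape is more complex than any degree-1 curve, so deg p = 2.
(b) Against the integer gridlines: no x-intercept at any integer in the box.
(c) Together with the visible shape, these determine p as stated.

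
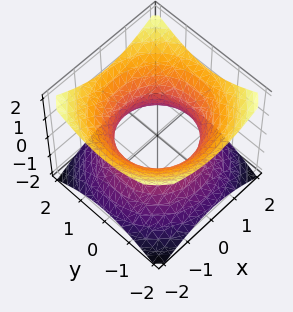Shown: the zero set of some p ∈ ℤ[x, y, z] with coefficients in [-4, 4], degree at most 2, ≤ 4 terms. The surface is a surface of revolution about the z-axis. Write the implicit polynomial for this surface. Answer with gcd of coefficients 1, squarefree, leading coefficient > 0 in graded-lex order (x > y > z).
1. deg p = 2. A generic line meets the surface in up to 2 points.
2. Symmetries: the z-axis is an axis of rotation, so x and y enter only as x² + y².
3. From the axis intercepts and sections: it misses every integer gridline on the z-axis; a circular section at z = -1 has radius between 1 and 2.
4. Fitting integer coefficients to these (and the overall shape) gives p.

2*x^2 + 2*y^2 - 3*z^2 - 3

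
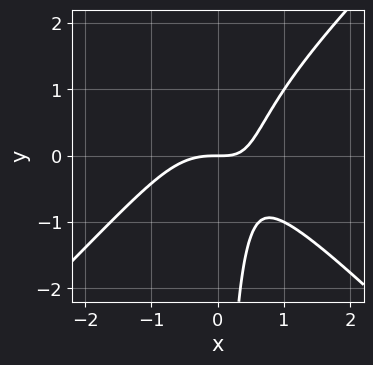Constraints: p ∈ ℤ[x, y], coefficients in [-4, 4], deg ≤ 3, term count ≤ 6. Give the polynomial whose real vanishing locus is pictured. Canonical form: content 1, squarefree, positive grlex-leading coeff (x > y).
The degree is 3 — no degree-2 curve has this shape.
Against the integer gridlines: one x-axis crossing is at x = 0; it meets the y-axis at y = 0 (among the integer gridlines).
Assembling these constraints gives the stated polynomial.

x^3 - x*y^2 + x*y - y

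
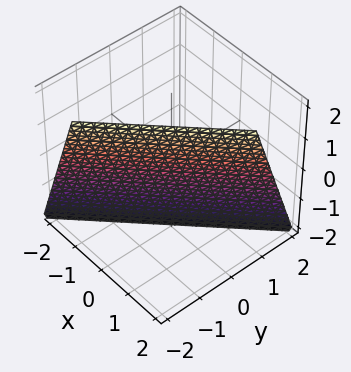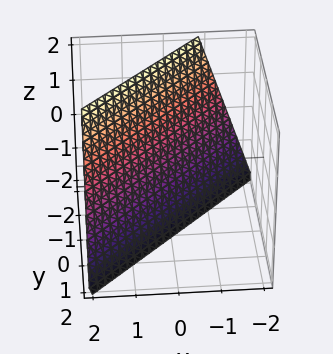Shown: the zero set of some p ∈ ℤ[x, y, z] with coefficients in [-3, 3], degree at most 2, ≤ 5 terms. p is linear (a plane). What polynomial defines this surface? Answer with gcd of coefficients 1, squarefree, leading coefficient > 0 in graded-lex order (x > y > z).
The degree is 1 — every cross-section is a straight line — this is a plane.
Observable constraints: it meets the z-axis at z = -2 (among the integer gridlines).
Solving for integer coefficients yields p as stated.

3*x - 3*y - z - 2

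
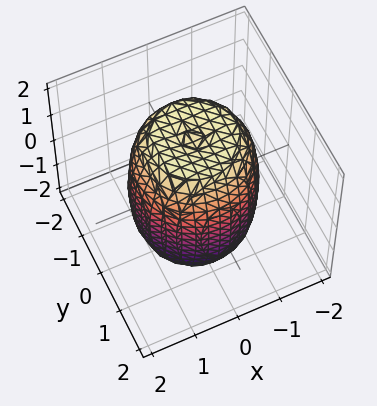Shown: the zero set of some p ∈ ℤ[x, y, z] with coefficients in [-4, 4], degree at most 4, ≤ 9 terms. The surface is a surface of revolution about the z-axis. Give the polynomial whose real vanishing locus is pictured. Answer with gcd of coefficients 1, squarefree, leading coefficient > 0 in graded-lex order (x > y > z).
1. deg p = 4.
2. Symmetries: rotational symmetry about the z-axis ⇒ p depends on x, y only through x² + y².
3. Checking where it meets the axes: a circular section at z = 1 has radius between 1 and 2.
4. Fitting integer coefficients to these (and the overall shape) gives p.

2*x^4 + 4*x^2*y^2 + 2*y^4 - 2*x^2 - 2*y^2 + z^2 - 3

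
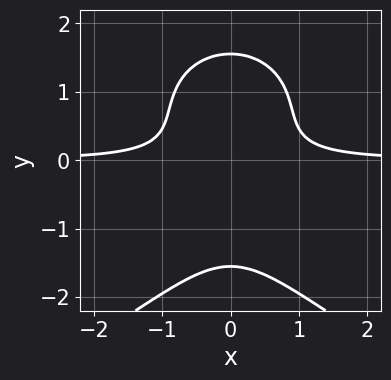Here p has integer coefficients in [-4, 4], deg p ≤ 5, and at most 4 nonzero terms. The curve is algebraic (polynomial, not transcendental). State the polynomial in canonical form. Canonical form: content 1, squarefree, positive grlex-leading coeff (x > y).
y^4 + 3*x^2*y - 2*y^2 - 1

1. The degree is 4 — the shape is more complex than any degree-3 curve.
2. Symmetries: mirror symmetry x ↦ −x ⇒ only even powers of x.
3. Against the integer gridlines: no x-intercept at any integer in the box.
4. Solving for integer coefficients yields p as stated.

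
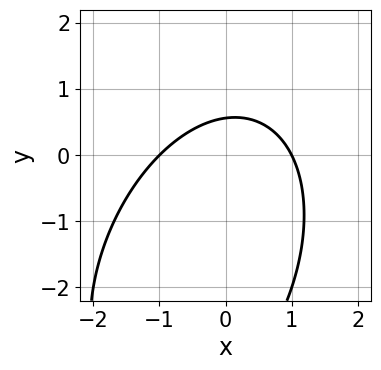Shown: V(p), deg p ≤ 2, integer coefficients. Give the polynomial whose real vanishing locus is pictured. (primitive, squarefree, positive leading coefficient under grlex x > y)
(a) The degree is 2 — the shape is more complex than any degree-1 curve.
(b) From the visible intercepts: among the integer gridlines, it crosses the x-axis at x ∈ {-1, 1}.
(c) Matching integer coefficients to the picture gives p.

2*x^2 - x*y + y^2 + 3*y - 2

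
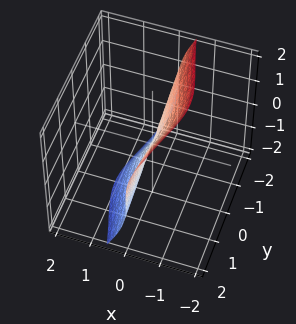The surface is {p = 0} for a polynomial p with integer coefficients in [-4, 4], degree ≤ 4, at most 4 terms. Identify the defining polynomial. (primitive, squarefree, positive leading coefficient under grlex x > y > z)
deg p = 3. A generic line meets the surface in up to 3 points.
From the axis intercepts and sections: every point of the x-axis in the box is on the surface; the visible y-axis segment lies entirely on the surface.
Together with the visible shape, these determine p as stated.

2*x*y^2 + 2*x*z^2 + z^3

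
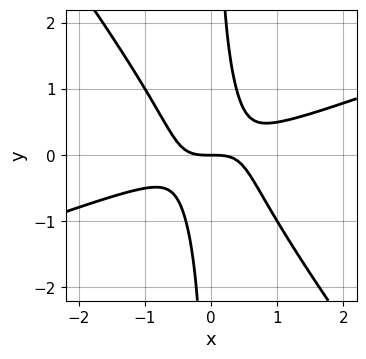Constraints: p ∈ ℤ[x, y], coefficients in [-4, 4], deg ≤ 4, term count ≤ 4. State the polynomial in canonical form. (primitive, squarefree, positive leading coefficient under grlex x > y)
First, deg p = 3. No degree-2 curve has this shape.
Then, against the integer gridlines: one y-axis crossing is at y = 0; it crosses the x-axis at the gridline x = 0.
Finally, together with the visible shape, these determine p as stated.

x^3 - 2*x^2*y - 2*x*y^2 + y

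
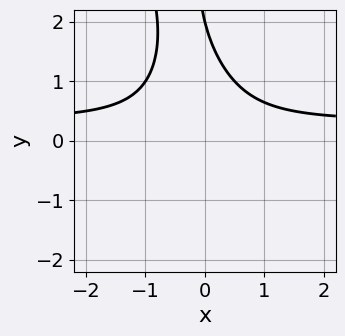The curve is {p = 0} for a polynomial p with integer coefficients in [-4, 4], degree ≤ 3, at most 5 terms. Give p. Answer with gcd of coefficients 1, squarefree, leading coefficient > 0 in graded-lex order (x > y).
3*x^2*y + x*y^2 - x^2 + y - 2

(a) The degree is 3 — a generic line meets the curve in up to 3 points.
(b) Against the integer gridlines: it meets the y-axis at y = 2 (among the integer gridlines); it misses every integer gridline on the x-axis.
(c) Assembling these constraints gives the stated polynomial.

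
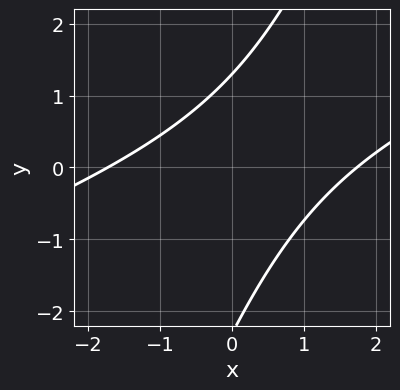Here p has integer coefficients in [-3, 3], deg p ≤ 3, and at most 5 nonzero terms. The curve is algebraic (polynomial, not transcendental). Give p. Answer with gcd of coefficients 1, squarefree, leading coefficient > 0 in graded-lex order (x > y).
x^2 - 3*x*y + y^2 + y - 3

1. Degree: no degree-1 curve has this shape, so deg p = 2.
2. Matching integer coefficients to the picture gives p.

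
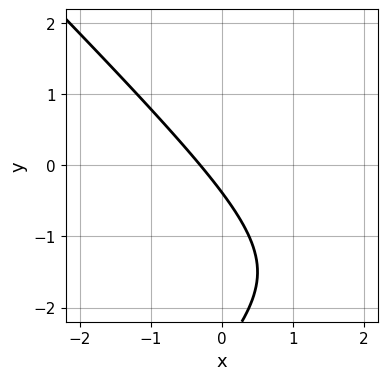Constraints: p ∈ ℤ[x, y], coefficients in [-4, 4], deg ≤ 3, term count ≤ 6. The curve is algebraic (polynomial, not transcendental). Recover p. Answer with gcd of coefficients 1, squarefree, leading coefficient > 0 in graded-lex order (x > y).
1. The degree is 2 — the shape is more complex than any degree-1 curve.
2. The integer polynomial consistent with all of this is the stated p.

x^2 - y^2 - 3*x - 3*y - 1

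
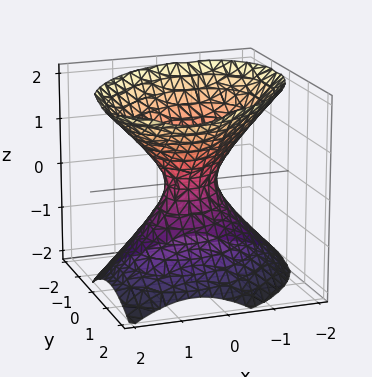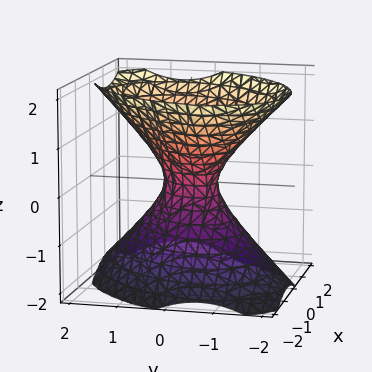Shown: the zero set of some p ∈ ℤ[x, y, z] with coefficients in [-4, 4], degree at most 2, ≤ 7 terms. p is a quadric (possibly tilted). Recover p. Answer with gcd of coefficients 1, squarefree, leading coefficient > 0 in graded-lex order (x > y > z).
3*x^2 - 2*x*y + 3*y^2 - 3*z^2 - 1

1. Degree: a generic line meets the surface in up to 2 points, so deg p = 2.
2. Checking where it meets the axes: the surface avoids every integer z-axis point in the box.
3. Solving for integer coefficients yields p as stated.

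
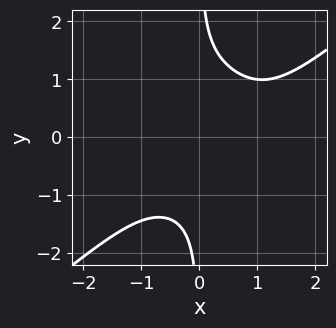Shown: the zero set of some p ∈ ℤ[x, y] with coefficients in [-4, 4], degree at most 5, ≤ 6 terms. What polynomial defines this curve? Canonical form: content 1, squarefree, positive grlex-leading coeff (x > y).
First, deg p = 4. No degree-3 curve has this shape.
Next, against the integer gridlines: no x-intercept at any integer in the box; it misses every integer gridline on the y-axis.
Finally, together with the visible shape, these determine p as stated.

x^4 + x^2*y^2 - 3*x*y^3 - 2*x^2*y + 3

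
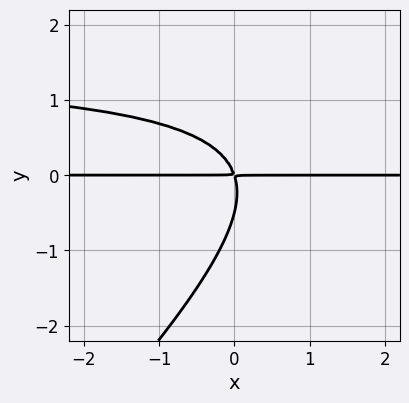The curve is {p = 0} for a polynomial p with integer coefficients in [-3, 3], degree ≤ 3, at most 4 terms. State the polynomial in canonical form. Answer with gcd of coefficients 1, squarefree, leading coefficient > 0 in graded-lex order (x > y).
The degree is 3 — a generic line meets the curve in up to 3 points.
Reading off the gridlines: the visible x-axis segment lies entirely on the curve.
The integer polynomial consistent with all of this is the stated p.

2*x*y^2 - 2*y^3 - 3*x*y - y^2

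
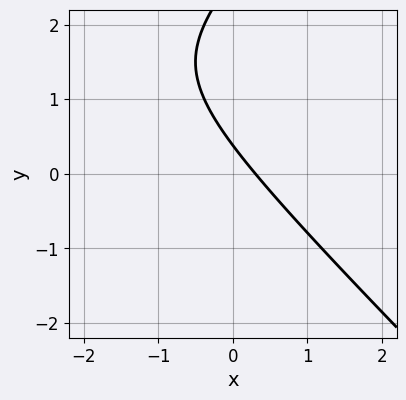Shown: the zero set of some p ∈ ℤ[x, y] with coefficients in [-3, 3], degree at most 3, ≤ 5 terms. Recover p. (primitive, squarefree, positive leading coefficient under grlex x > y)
x^2 - y^2 + 3*x + 3*y - 1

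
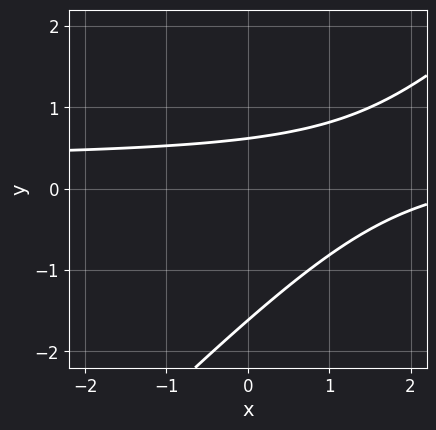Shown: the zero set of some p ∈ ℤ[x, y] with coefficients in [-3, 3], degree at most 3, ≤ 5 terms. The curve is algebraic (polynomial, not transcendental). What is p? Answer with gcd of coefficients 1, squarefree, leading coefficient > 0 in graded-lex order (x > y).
3*x*y - 3*y^2 - x - 3*y + 3

First, the degree is 2 — the shape is more complex than any degree-1 curve.
Then, from the visible intercepts: it misses every integer gridline on the x-axis.
Finally, solving for integer coefficients yields p as stated.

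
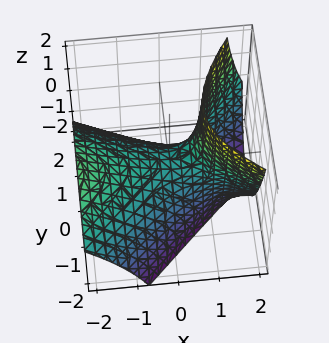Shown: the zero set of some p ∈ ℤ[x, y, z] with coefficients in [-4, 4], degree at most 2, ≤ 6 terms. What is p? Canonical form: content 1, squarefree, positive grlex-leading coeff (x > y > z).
1. The degree is 2 — no degree-1 surface has this shape.
2. From the visible intercepts: one z-axis crossing is at z = 0; it meets the y-axis at y = 0 (among the integer gridlines); it meets the x-axis at x = 0 (among the integer gridlines).
3. The integer polynomial consistent with all of this is the stated p.

x^2 + x*y + 2*x*z - 2*y^2 - 2*z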